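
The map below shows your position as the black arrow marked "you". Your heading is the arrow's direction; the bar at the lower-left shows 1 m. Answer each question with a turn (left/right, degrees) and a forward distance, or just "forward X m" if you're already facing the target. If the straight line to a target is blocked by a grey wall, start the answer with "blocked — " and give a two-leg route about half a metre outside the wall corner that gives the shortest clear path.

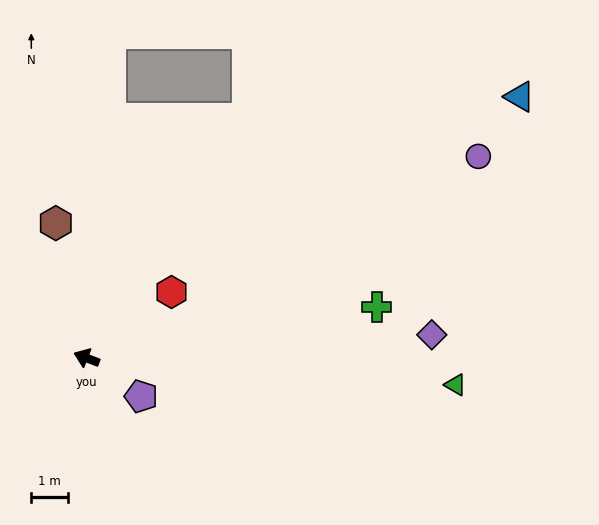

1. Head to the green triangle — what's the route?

turn right 163°, forward 10.1 m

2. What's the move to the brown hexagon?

turn right 56°, forward 3.8 m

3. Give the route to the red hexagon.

turn right 121°, forward 2.9 m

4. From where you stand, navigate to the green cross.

turn right 149°, forward 8.1 m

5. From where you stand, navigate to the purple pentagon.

turn left 166°, forward 1.8 m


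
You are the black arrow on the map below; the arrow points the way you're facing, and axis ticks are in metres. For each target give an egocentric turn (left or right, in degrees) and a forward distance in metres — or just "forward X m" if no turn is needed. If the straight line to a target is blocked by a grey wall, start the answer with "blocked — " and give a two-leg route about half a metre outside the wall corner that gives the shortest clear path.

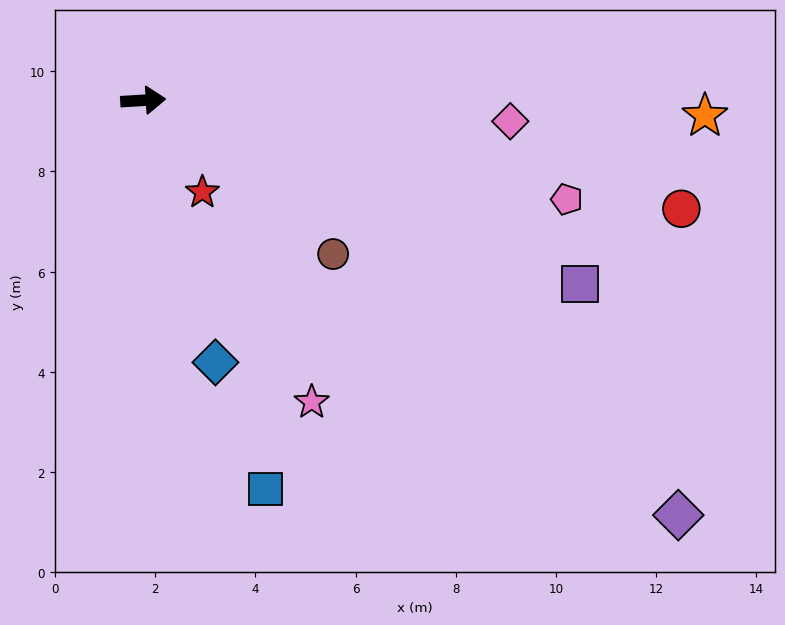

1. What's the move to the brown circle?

turn right 42°, forward 4.9 m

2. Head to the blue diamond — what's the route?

turn right 78°, forward 5.4 m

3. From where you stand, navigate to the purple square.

turn right 26°, forward 9.5 m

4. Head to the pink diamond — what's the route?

turn right 7°, forward 7.3 m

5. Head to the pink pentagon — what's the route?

turn right 17°, forward 8.7 m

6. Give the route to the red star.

turn right 61°, forward 2.2 m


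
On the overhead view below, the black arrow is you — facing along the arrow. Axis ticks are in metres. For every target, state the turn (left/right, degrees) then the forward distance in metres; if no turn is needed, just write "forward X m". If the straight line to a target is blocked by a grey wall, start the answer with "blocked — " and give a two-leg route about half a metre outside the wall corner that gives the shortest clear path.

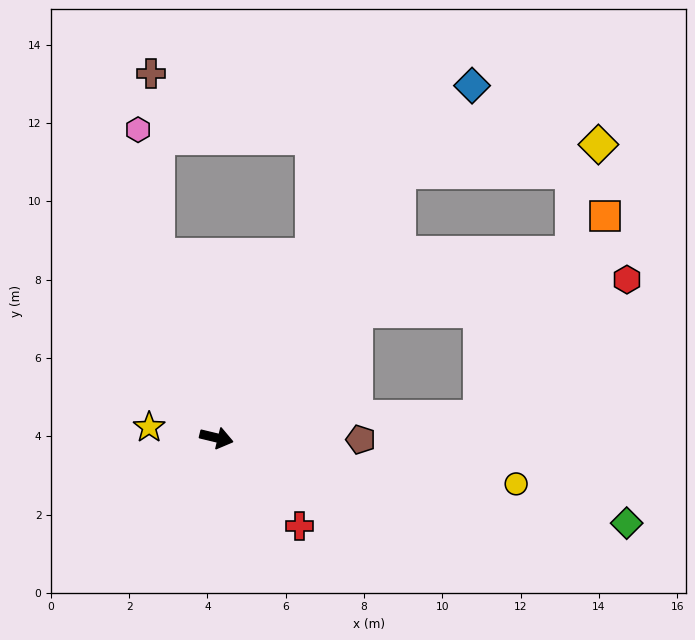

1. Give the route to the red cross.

turn right 33°, forward 3.1 m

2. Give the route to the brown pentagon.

turn left 13°, forward 3.7 m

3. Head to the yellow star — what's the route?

turn right 175°, forward 1.7 m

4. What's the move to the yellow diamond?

blocked — turn left 69°, forward 8.2 m, then turn right 47°, forward 5.1 m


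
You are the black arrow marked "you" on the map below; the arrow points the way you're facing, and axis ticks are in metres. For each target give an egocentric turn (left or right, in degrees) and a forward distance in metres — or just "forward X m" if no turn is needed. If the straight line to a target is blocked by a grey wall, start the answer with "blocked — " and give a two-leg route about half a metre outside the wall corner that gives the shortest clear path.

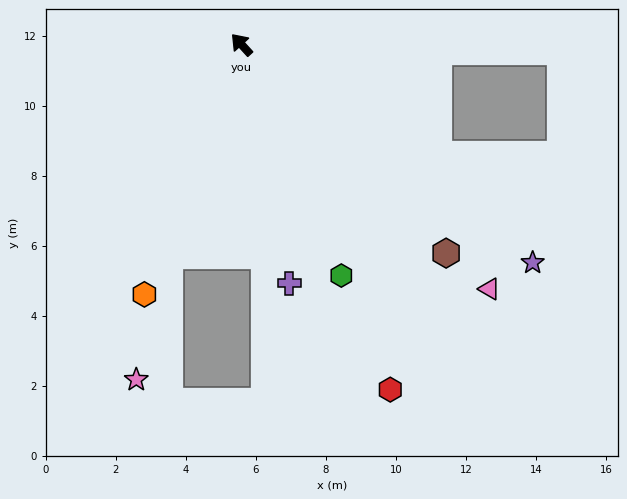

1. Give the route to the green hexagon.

turn left 161°, forward 7.2 m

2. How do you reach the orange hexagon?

turn left 116°, forward 7.7 m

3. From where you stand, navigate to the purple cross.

turn left 149°, forward 7.0 m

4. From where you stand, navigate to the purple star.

turn right 169°, forward 10.4 m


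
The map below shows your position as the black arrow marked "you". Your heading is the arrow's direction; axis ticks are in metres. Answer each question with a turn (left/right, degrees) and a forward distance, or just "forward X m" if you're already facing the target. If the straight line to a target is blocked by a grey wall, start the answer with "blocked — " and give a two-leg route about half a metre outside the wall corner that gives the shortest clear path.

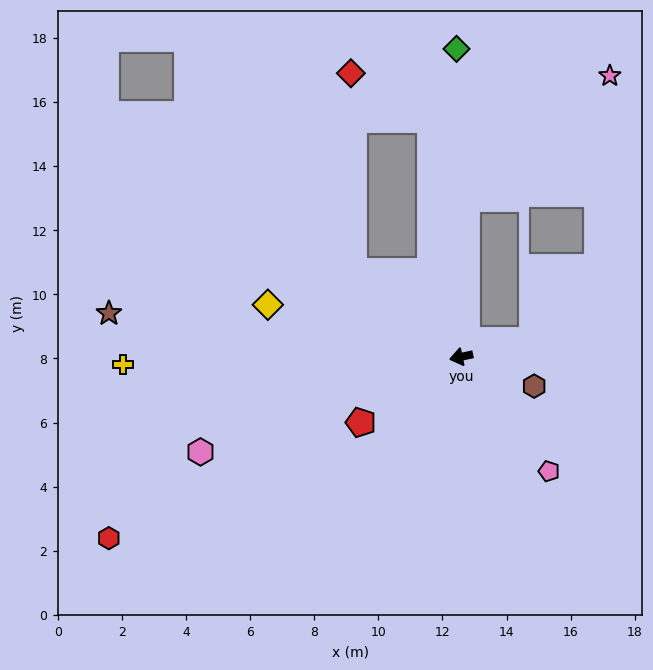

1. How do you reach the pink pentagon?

turn left 115°, forward 4.5 m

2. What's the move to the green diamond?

turn right 101°, forward 9.6 m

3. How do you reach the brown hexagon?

turn left 146°, forward 2.5 m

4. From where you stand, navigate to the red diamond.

blocked — turn right 95°, forward 7.5 m, then turn left 53°, forward 2.9 m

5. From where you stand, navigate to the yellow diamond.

turn right 27°, forward 6.2 m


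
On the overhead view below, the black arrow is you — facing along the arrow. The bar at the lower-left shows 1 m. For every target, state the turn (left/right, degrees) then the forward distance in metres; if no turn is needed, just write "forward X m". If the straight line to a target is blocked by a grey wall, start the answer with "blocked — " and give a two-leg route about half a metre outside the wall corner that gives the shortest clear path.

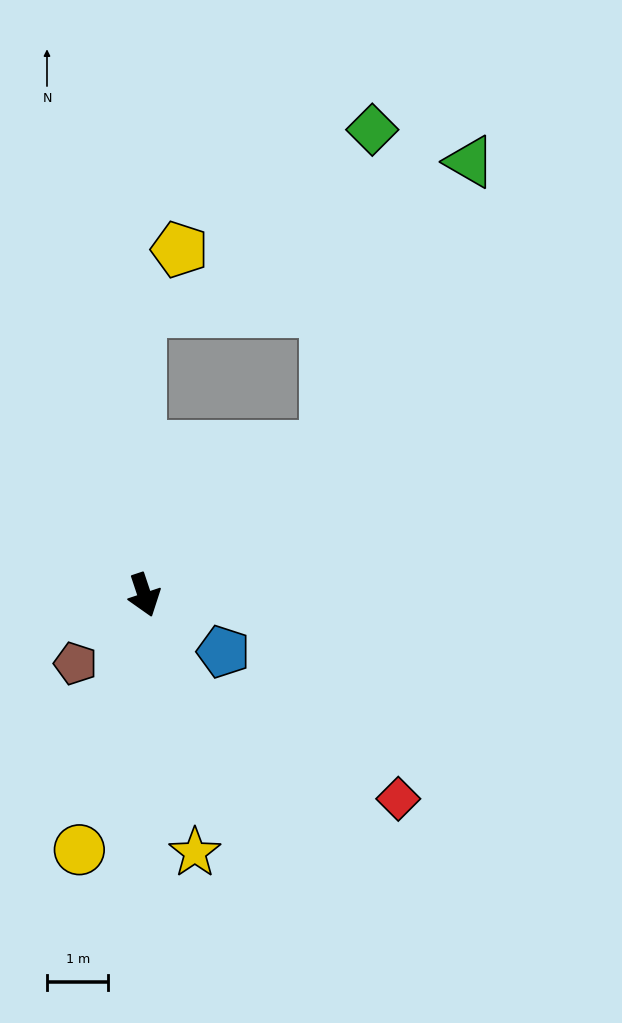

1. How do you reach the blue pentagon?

turn left 36°, forward 1.6 m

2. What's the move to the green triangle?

blocked — turn left 111°, forward 3.8 m, then turn left 24°, forward 5.2 m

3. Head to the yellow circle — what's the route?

turn right 33°, forward 4.3 m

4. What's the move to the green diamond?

blocked — turn left 111°, forward 3.8 m, then turn left 42°, forward 5.2 m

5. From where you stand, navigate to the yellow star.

turn right 7°, forward 4.3 m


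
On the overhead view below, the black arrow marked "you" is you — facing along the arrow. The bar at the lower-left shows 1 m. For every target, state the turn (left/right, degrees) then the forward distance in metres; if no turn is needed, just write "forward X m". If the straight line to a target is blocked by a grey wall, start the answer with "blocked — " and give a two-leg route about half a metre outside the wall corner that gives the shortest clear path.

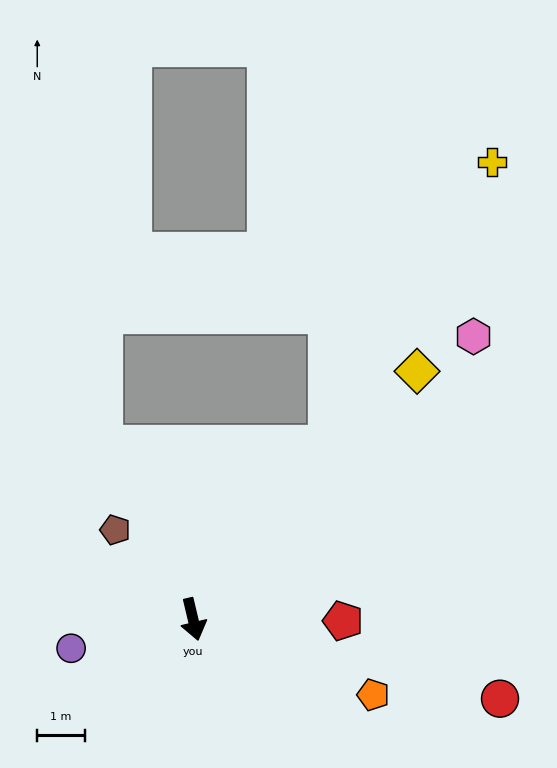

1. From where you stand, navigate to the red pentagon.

turn left 76°, forward 3.2 m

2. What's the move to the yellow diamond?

turn left 125°, forward 7.1 m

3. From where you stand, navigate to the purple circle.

turn right 90°, forward 2.6 m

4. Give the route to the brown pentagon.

turn right 152°, forward 2.5 m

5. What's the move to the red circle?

turn left 62°, forward 6.7 m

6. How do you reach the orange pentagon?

turn left 54°, forward 4.1 m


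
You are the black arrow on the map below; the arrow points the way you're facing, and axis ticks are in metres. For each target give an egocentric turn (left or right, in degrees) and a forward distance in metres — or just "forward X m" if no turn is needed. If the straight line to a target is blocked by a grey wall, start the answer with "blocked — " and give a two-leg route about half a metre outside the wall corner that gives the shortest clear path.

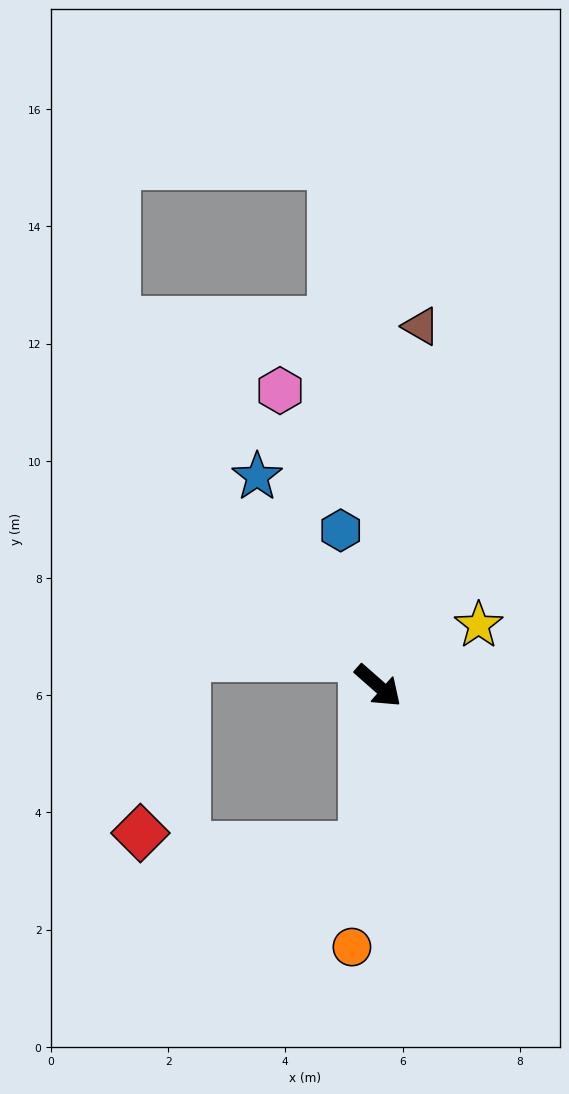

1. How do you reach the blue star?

turn left 161°, forward 4.1 m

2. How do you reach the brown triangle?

turn left 125°, forward 6.2 m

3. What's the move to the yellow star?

turn left 72°, forward 2.0 m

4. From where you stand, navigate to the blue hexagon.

turn left 145°, forward 2.7 m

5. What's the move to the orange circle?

turn right 54°, forward 4.5 m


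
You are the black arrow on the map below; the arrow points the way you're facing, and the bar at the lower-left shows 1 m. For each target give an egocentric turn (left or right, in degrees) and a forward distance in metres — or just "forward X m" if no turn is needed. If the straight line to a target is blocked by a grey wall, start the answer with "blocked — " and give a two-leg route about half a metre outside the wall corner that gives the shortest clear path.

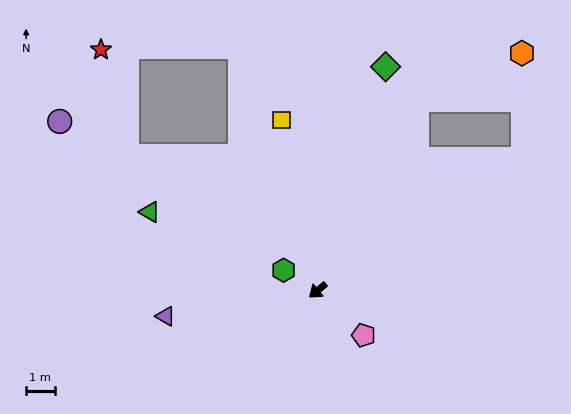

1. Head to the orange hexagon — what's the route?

blocked — turn right 157°, forward 7.6 m, then turn right 38°, forward 4.0 m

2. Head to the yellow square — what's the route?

turn right 117°, forward 6.1 m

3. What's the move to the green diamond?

turn right 146°, forward 8.2 m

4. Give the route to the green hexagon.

turn right 70°, forward 1.4 m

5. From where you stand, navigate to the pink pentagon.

turn left 96°, forward 2.3 m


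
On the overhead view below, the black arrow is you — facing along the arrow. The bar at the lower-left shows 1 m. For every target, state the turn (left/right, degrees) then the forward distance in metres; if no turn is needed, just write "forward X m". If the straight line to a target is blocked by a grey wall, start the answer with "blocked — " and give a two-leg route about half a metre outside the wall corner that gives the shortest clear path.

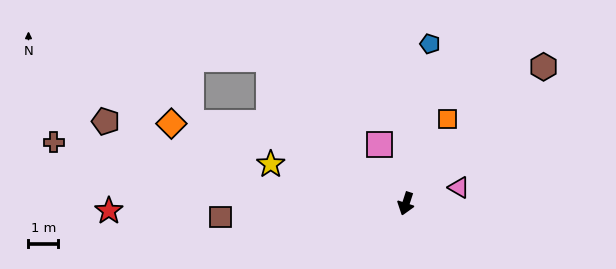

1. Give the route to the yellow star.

turn right 88°, forward 4.7 m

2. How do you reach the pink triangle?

turn left 125°, forward 1.9 m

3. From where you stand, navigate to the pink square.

turn right 138°, forward 2.2 m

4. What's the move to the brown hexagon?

turn left 153°, forward 6.5 m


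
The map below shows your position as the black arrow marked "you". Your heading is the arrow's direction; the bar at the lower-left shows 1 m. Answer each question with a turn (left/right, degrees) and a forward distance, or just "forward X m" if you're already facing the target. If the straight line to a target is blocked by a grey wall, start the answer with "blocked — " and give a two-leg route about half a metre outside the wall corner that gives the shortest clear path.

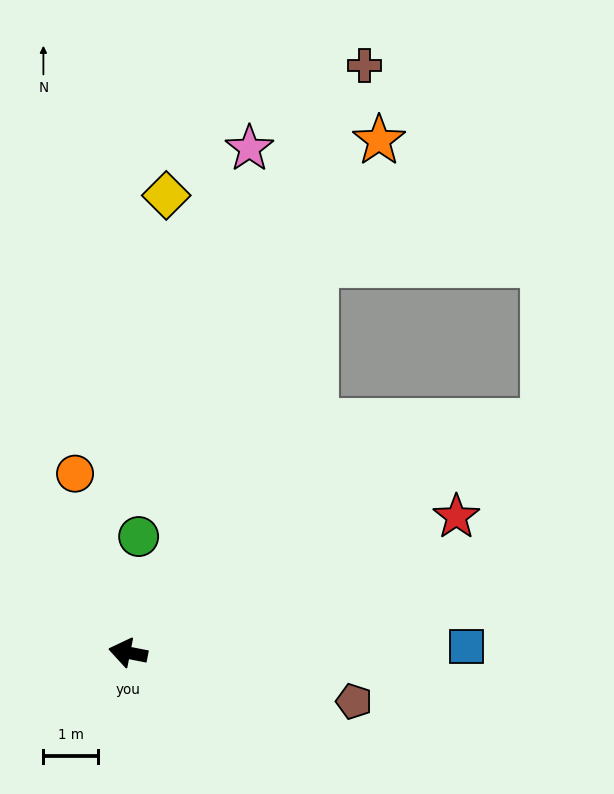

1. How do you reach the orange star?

turn right 105°, forward 10.5 m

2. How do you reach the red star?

turn right 146°, forward 6.5 m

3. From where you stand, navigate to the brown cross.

turn right 101°, forward 11.7 m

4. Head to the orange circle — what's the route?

turn right 62°, forward 3.4 m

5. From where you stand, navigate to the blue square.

turn right 168°, forward 6.2 m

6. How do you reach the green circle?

turn right 84°, forward 2.1 m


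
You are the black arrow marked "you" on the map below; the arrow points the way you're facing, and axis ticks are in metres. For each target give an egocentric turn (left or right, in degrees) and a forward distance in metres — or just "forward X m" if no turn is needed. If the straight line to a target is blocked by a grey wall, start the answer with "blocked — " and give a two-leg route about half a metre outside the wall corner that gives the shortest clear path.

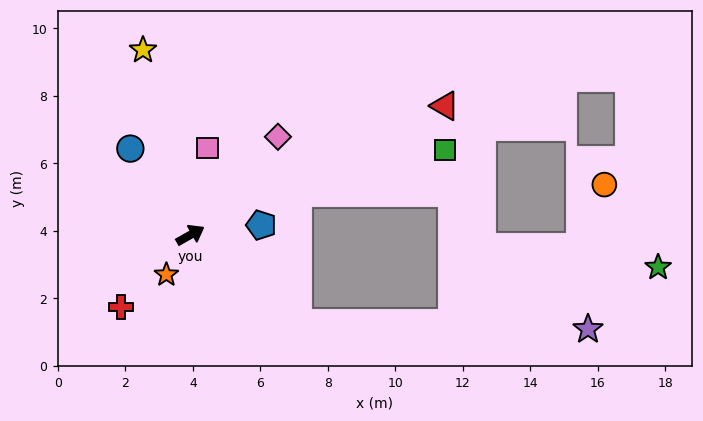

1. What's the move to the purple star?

blocked — turn right 69°, forward 4.1 m, then turn left 38°, forward 8.6 m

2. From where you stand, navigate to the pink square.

turn left 49°, forward 2.6 m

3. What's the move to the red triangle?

turn right 3°, forward 8.5 m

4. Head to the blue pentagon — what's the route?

turn right 22°, forward 2.1 m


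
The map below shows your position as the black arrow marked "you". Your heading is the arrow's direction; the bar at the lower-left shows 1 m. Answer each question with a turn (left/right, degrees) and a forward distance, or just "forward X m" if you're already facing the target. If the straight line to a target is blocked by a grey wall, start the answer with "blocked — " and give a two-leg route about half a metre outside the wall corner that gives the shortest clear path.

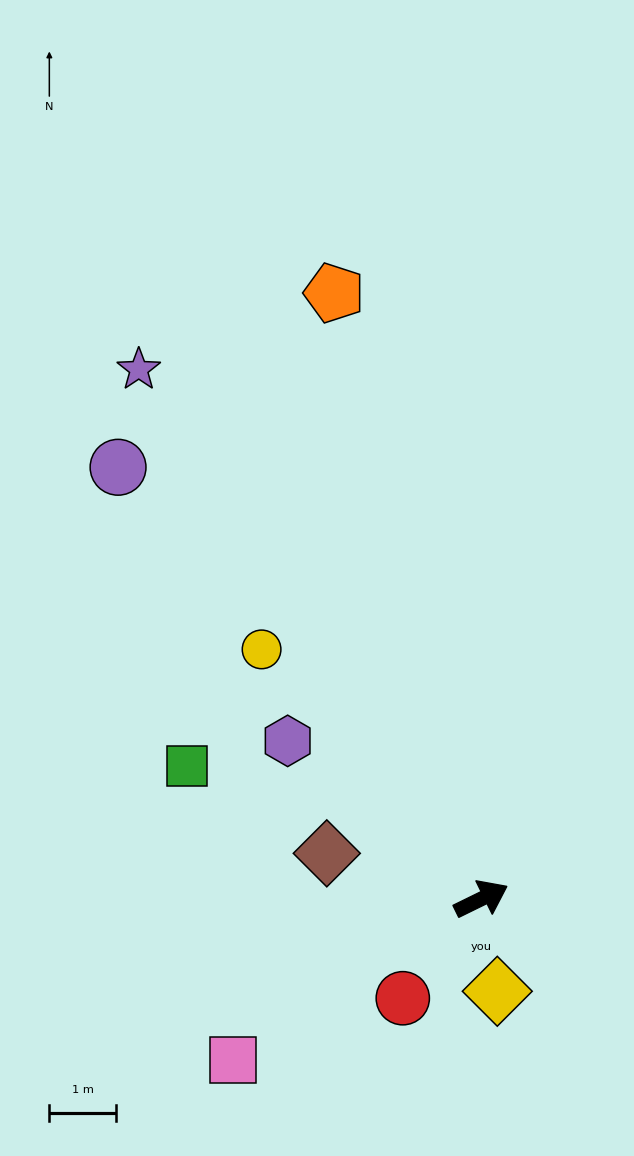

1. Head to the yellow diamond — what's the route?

turn right 106°, forward 1.4 m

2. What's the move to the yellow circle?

turn left 105°, forward 5.0 m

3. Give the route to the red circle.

turn right 154°, forward 1.9 m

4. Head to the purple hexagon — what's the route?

turn left 115°, forward 3.7 m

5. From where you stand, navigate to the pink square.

turn right 173°, forward 4.4 m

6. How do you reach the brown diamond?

turn left 137°, forward 2.4 m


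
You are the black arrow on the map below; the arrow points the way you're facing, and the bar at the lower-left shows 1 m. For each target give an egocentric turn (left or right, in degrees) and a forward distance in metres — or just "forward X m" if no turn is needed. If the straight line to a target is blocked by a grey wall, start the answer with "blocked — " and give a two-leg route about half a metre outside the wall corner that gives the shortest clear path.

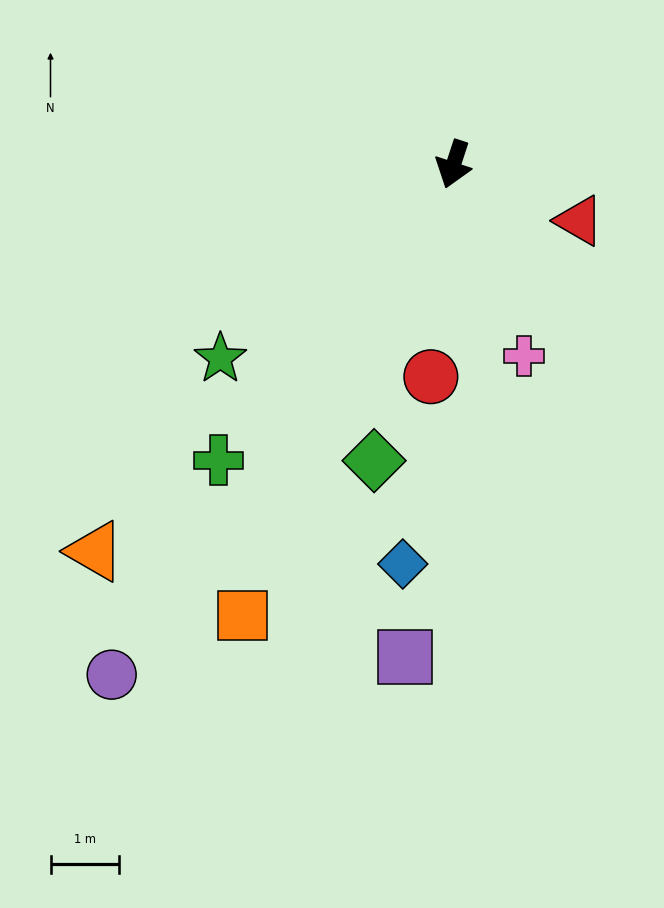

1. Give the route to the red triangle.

turn left 84°, forward 2.0 m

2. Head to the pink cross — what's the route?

turn left 38°, forward 3.0 m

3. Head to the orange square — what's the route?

turn right 7°, forward 7.2 m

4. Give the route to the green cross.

turn right 20°, forward 5.5 m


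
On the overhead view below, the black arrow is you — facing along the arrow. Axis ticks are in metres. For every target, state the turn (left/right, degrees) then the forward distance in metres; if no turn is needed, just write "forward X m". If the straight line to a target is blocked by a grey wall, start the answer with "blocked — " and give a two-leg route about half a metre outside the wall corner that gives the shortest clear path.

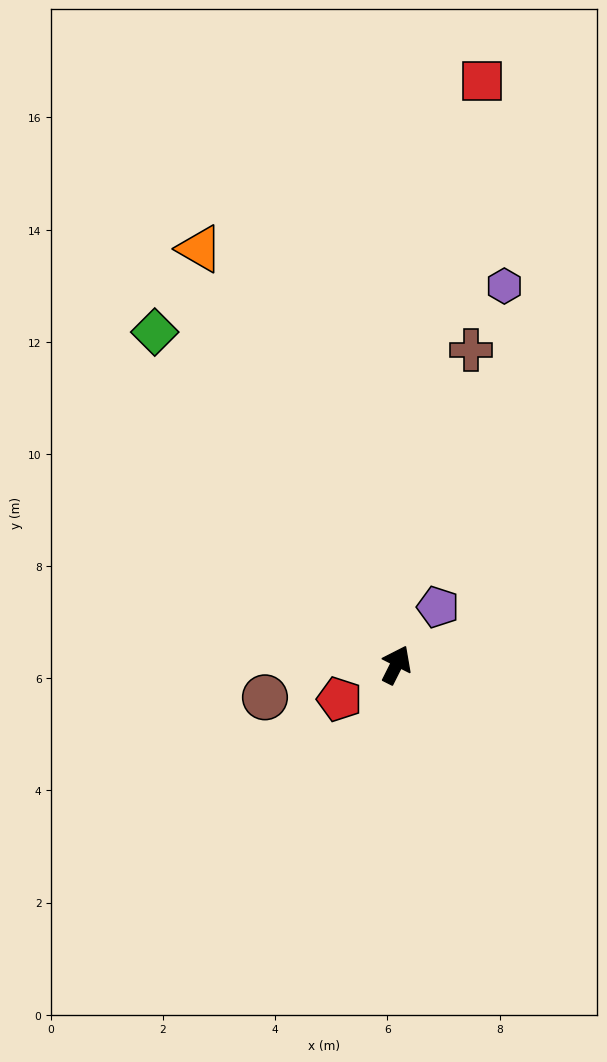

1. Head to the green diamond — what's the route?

turn left 63°, forward 7.3 m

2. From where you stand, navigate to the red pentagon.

turn left 148°, forward 1.2 m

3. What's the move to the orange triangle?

turn left 52°, forward 8.2 m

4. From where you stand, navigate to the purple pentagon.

turn right 9°, forward 1.3 m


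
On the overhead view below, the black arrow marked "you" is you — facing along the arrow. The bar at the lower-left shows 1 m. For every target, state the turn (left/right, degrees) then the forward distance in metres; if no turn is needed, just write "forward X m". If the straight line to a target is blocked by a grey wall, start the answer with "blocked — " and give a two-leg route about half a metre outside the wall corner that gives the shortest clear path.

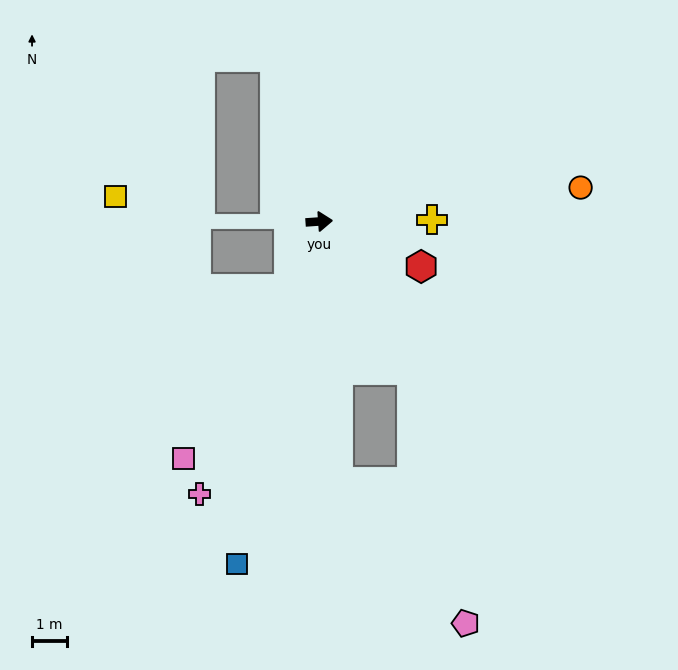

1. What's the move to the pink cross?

turn right 118°, forward 8.5 m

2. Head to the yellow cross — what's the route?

turn right 3°, forward 3.2 m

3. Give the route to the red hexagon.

turn right 28°, forward 3.2 m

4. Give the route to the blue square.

turn right 107°, forward 10.0 m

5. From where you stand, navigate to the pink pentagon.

blocked — turn right 62°, forward 5.0 m, then turn right 20°, forward 7.4 m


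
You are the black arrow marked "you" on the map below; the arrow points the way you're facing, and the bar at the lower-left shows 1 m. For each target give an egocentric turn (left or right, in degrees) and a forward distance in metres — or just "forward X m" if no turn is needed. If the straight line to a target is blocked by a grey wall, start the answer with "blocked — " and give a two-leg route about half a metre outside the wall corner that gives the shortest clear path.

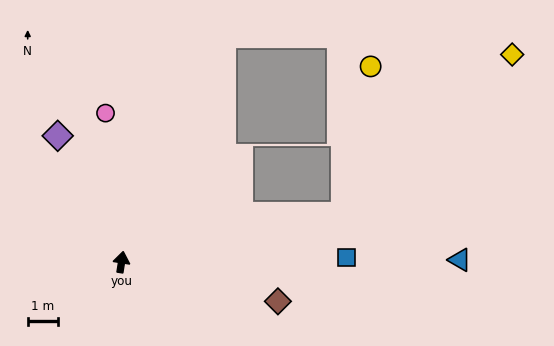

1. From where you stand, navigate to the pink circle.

turn left 15°, forward 5.0 m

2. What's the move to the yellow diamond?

blocked — turn right 69°, forward 7.5 m, then turn left 32°, forward 7.7 m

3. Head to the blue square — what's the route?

turn right 80°, forward 7.5 m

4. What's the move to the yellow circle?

blocked — turn right 69°, forward 7.5 m, then turn left 68°, forward 5.0 m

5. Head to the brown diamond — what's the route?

turn right 95°, forward 5.4 m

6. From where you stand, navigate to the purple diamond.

turn left 36°, forward 4.7 m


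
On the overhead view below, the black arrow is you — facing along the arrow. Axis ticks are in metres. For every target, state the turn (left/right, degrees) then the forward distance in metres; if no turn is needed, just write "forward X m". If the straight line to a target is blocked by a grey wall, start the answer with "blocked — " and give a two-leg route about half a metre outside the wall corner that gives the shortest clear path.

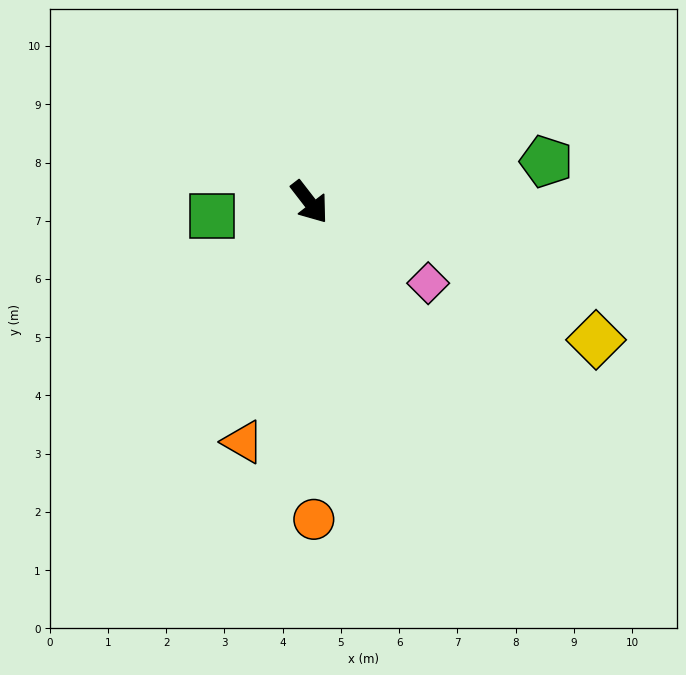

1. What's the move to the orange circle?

turn right 37°, forward 5.4 m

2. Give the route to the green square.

turn right 119°, forward 1.7 m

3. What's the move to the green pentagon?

turn left 62°, forward 4.1 m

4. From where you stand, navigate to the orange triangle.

turn right 53°, forward 4.3 m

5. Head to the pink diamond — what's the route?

turn left 18°, forward 2.5 m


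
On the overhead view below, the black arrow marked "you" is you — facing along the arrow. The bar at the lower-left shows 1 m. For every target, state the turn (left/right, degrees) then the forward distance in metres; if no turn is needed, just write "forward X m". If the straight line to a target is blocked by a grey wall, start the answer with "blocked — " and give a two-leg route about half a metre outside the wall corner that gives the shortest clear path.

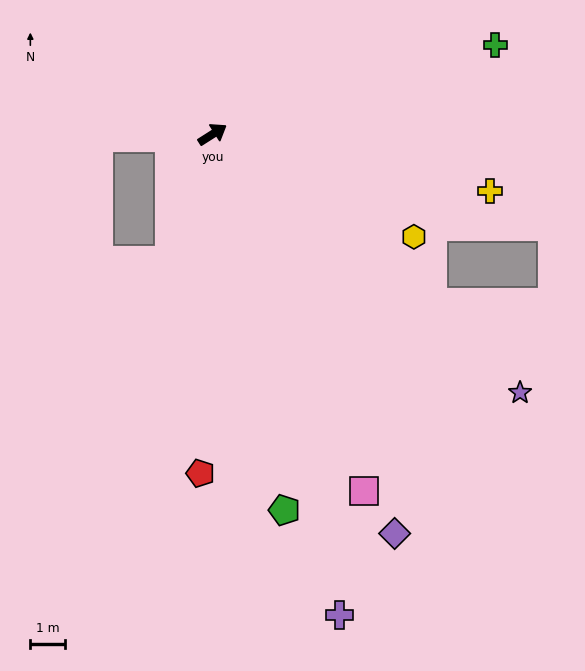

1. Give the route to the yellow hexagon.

turn right 59°, forward 6.6 m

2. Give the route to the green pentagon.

turn right 112°, forward 11.2 m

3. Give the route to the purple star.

turn right 72°, forward 11.7 m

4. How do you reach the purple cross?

turn right 108°, forward 14.5 m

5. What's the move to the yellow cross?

turn right 44°, forward 8.3 m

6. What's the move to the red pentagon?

turn right 125°, forward 9.9 m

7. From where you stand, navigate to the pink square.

turn right 99°, forward 11.3 m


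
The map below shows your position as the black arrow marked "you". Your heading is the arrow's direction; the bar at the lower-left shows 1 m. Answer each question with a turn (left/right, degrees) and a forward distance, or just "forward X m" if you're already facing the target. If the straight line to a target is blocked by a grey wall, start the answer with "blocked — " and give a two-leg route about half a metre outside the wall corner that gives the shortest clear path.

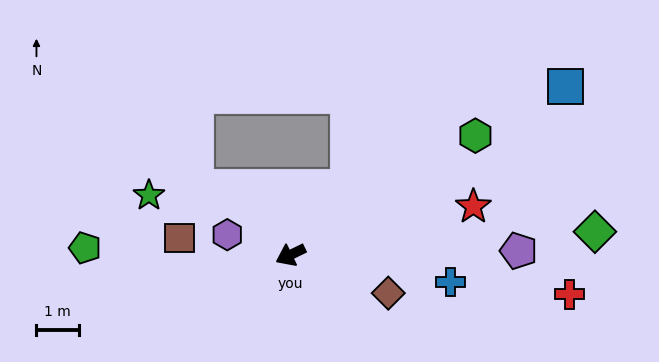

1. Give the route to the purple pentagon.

turn left 155°, forward 5.4 m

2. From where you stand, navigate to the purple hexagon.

turn right 44°, forward 1.6 m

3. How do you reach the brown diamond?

turn left 133°, forward 2.5 m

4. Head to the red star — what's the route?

turn left 169°, forward 4.5 m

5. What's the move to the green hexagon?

turn right 173°, forward 5.2 m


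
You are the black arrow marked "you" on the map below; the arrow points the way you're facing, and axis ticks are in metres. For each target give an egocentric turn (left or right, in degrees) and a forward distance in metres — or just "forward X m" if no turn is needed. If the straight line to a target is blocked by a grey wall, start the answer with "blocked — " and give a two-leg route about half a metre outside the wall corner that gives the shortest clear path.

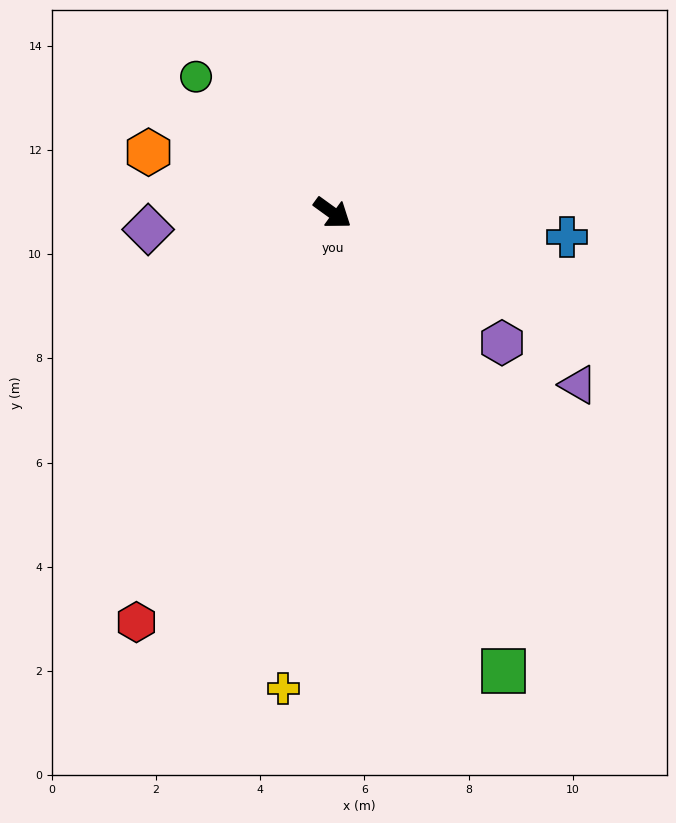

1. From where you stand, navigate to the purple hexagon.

forward 4.1 m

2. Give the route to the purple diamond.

turn right 139°, forward 3.6 m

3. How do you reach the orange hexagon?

turn right 162°, forward 3.7 m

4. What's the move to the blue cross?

turn left 30°, forward 4.5 m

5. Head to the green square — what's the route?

turn right 34°, forward 9.4 m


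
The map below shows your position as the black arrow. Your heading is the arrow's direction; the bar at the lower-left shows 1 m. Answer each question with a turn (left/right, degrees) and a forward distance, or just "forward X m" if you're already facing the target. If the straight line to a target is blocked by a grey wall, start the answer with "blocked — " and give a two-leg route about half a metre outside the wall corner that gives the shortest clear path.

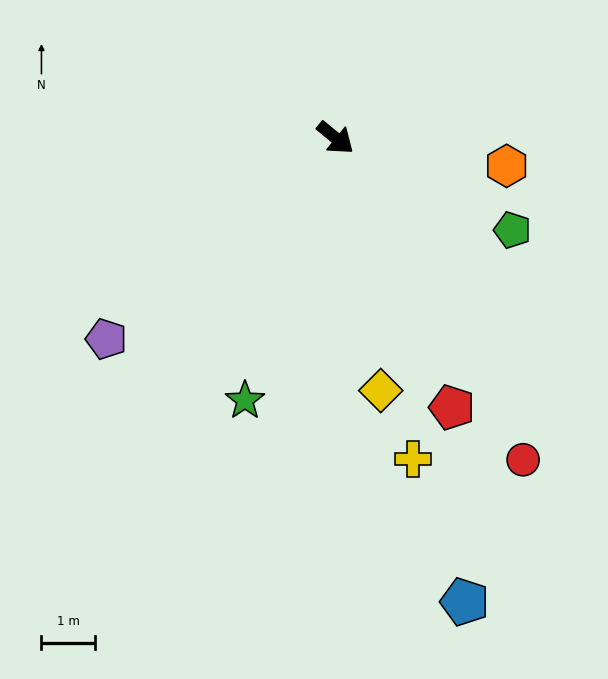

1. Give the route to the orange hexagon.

turn left 30°, forward 3.3 m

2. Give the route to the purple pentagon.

turn right 99°, forward 5.7 m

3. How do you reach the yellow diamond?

turn right 40°, forward 4.8 m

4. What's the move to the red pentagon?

turn right 27°, forward 5.5 m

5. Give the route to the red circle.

turn right 20°, forward 7.0 m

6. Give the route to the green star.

turn right 70°, forward 5.2 m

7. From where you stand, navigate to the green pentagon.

turn left 12°, forward 3.7 m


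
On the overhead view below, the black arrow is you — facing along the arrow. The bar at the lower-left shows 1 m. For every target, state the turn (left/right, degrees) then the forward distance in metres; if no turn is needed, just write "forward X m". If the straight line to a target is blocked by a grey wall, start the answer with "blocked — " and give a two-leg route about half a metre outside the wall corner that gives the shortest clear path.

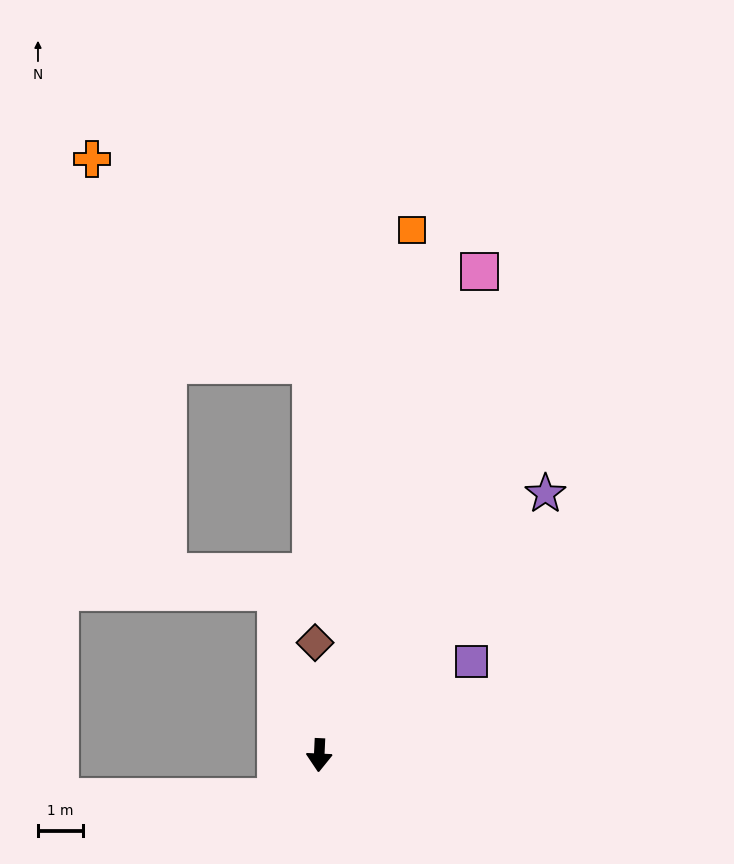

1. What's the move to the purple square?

turn left 124°, forward 4.0 m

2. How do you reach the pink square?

turn left 164°, forward 11.3 m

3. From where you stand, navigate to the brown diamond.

turn right 175°, forward 2.5 m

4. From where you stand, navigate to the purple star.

turn left 142°, forward 7.7 m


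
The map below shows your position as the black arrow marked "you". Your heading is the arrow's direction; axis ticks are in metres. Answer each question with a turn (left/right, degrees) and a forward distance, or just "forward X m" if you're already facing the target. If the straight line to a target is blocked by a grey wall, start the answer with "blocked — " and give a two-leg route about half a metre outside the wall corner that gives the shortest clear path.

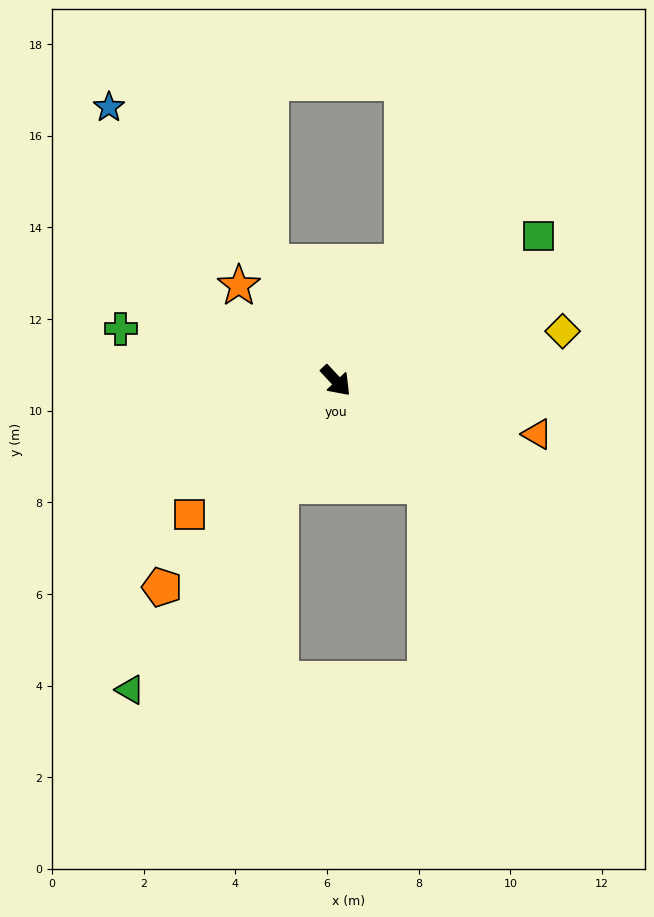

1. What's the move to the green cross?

turn right 147°, forward 4.8 m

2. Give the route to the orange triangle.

turn left 32°, forward 4.5 m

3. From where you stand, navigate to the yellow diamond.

turn left 59°, forward 5.1 m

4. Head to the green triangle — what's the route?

turn right 77°, forward 8.1 m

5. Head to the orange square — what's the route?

turn right 91°, forward 4.3 m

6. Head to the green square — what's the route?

turn left 83°, forward 5.4 m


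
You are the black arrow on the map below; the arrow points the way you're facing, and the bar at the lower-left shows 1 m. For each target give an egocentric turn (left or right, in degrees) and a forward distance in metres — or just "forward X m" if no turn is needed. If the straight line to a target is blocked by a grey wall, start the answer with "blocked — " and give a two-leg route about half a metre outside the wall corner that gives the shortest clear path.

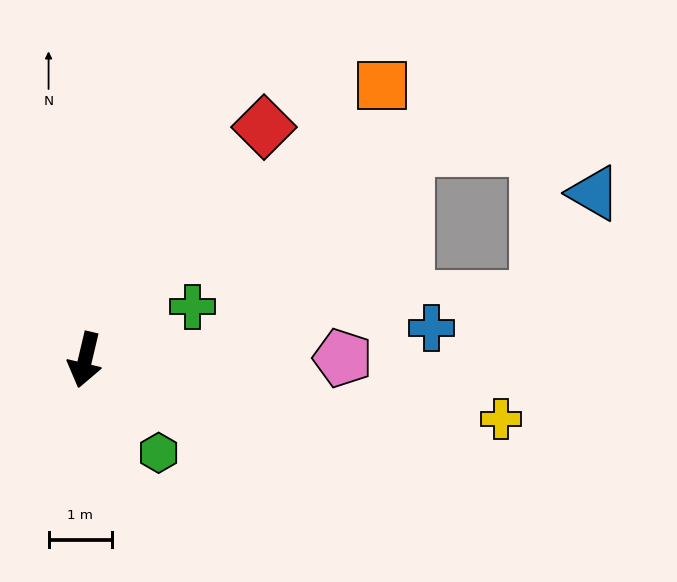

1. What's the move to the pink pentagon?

turn left 104°, forward 4.1 m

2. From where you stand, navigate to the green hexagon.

turn left 52°, forward 1.9 m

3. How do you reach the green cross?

turn left 130°, forward 1.9 m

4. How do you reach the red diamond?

turn left 156°, forward 4.7 m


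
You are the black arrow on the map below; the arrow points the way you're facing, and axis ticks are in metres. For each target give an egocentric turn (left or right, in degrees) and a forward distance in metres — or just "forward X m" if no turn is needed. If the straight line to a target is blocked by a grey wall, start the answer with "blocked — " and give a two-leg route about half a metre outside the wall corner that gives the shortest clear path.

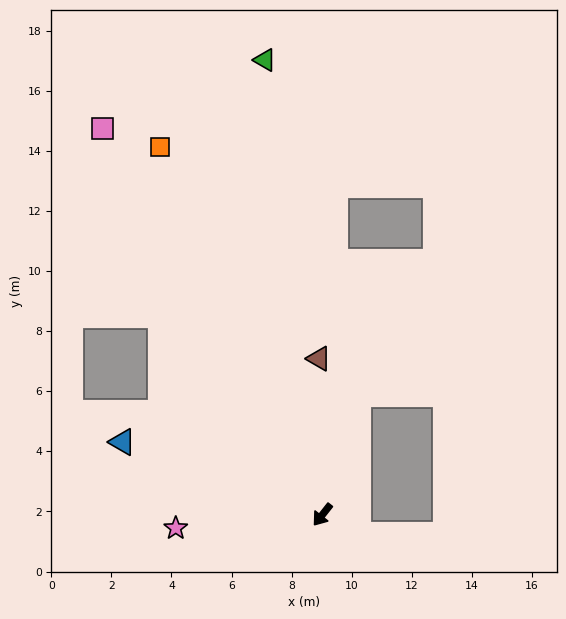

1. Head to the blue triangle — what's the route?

turn right 72°, forward 7.1 m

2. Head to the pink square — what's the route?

turn right 112°, forward 14.8 m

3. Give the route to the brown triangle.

turn right 141°, forward 5.2 m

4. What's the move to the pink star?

turn right 47°, forward 4.9 m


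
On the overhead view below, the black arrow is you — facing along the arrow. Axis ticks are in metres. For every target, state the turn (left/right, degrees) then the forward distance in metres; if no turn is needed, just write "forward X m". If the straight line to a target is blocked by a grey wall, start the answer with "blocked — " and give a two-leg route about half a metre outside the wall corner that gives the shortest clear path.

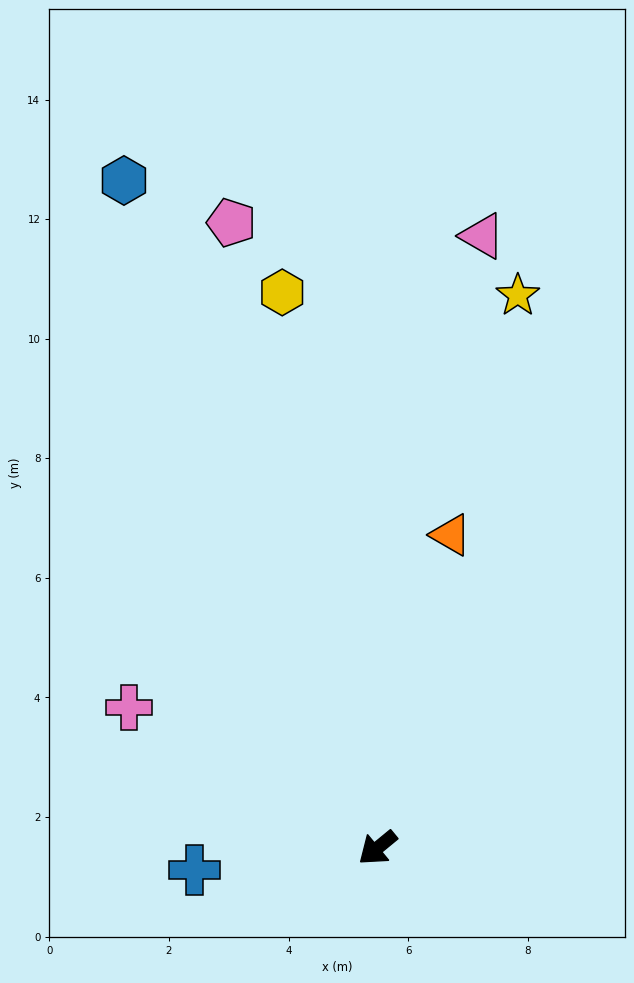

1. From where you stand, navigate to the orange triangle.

turn right 143°, forward 5.4 m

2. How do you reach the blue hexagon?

turn right 109°, forward 11.9 m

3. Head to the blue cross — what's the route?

turn right 33°, forward 3.1 m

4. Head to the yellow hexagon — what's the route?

turn right 120°, forward 9.4 m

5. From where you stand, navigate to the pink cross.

turn right 69°, forward 4.8 m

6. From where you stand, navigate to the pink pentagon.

turn right 116°, forward 10.7 m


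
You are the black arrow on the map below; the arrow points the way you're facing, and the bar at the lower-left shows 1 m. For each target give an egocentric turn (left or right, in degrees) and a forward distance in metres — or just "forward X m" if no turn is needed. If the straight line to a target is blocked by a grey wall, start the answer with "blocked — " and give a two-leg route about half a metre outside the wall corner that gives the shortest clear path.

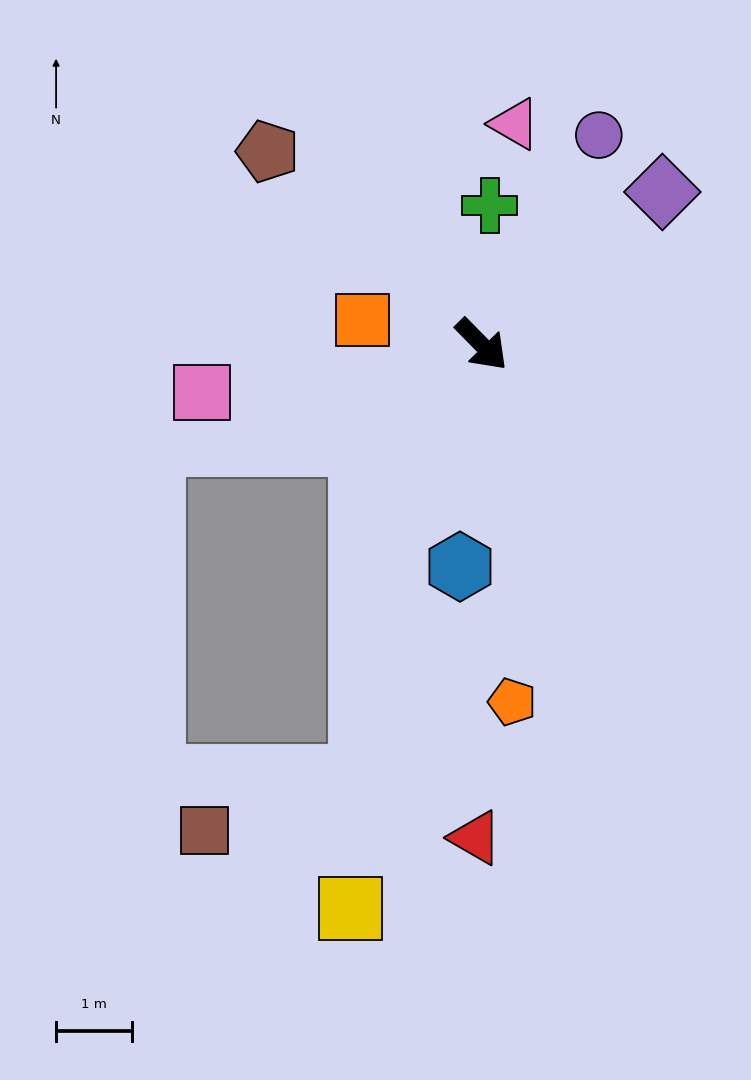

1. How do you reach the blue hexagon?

turn right 50°, forward 2.9 m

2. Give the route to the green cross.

turn left 132°, forward 1.8 m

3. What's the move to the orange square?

turn right 146°, forward 1.6 m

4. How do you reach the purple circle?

turn left 106°, forward 3.2 m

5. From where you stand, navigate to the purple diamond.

turn left 86°, forward 3.1 m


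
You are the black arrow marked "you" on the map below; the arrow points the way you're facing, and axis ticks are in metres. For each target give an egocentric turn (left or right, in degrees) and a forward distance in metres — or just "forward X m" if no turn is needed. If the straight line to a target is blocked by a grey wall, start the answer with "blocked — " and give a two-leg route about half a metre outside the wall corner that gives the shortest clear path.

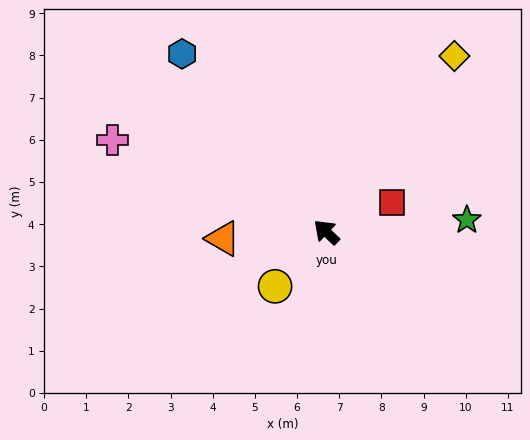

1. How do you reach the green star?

turn right 132°, forward 3.3 m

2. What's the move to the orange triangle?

turn left 47°, forward 2.5 m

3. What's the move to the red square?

turn right 112°, forward 1.7 m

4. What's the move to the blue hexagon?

turn right 8°, forward 5.4 m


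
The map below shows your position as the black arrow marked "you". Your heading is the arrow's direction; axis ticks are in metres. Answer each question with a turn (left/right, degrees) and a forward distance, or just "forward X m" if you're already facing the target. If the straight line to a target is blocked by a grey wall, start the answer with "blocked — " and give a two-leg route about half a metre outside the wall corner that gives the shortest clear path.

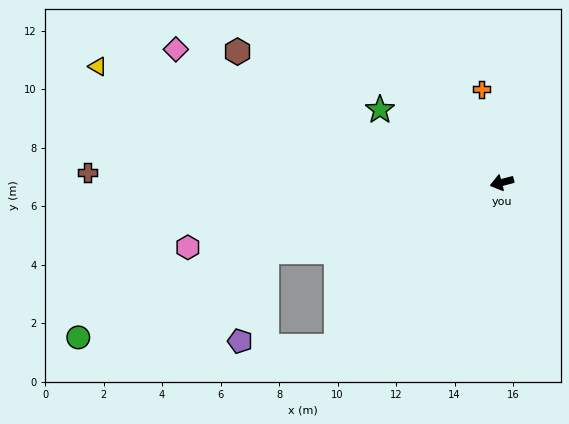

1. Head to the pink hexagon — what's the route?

turn right 3°, forward 11.0 m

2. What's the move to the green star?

turn right 46°, forward 4.9 m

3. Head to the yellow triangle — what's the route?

turn right 31°, forward 14.4 m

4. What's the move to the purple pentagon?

blocked — forward 8.4 m, then turn left 58°, forward 3.2 m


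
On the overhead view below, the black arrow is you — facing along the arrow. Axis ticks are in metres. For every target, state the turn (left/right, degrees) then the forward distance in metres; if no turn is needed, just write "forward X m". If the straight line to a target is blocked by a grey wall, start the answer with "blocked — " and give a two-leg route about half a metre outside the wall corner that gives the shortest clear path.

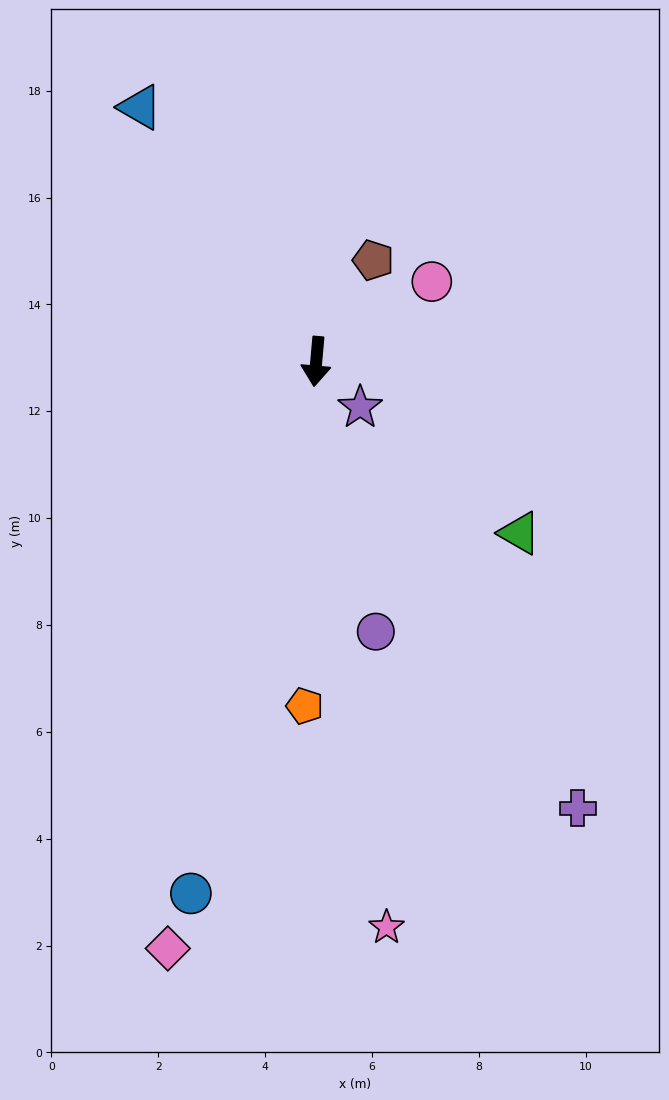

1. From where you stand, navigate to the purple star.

turn left 49°, forward 1.2 m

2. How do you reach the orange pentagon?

turn left 3°, forward 6.5 m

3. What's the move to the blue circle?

turn right 8°, forward 10.2 m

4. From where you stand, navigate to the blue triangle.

turn right 140°, forward 5.8 m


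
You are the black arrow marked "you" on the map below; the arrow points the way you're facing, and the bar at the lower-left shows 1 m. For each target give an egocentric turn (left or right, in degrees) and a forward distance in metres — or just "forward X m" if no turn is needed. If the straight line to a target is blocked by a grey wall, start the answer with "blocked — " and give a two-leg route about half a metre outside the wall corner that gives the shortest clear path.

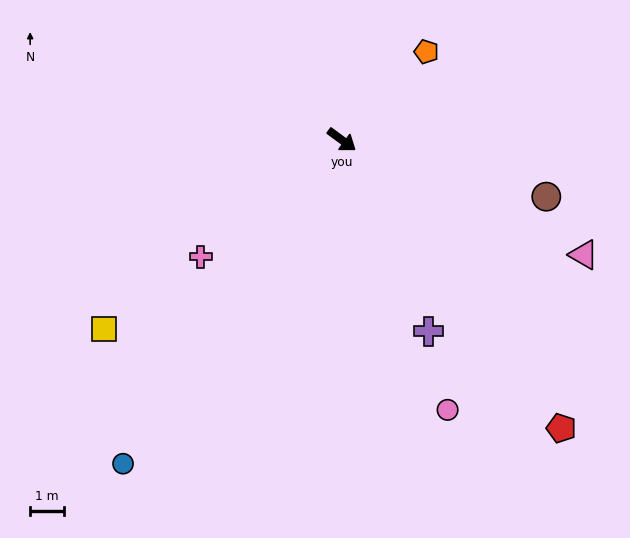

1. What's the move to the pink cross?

turn right 104°, forward 5.4 m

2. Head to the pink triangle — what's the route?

turn left 11°, forward 7.9 m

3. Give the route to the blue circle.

turn right 88°, forward 11.5 m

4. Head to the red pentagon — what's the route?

turn right 16°, forward 10.7 m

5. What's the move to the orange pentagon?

turn left 83°, forward 3.6 m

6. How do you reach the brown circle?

turn left 21°, forward 6.2 m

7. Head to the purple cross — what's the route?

turn right 29°, forward 6.2 m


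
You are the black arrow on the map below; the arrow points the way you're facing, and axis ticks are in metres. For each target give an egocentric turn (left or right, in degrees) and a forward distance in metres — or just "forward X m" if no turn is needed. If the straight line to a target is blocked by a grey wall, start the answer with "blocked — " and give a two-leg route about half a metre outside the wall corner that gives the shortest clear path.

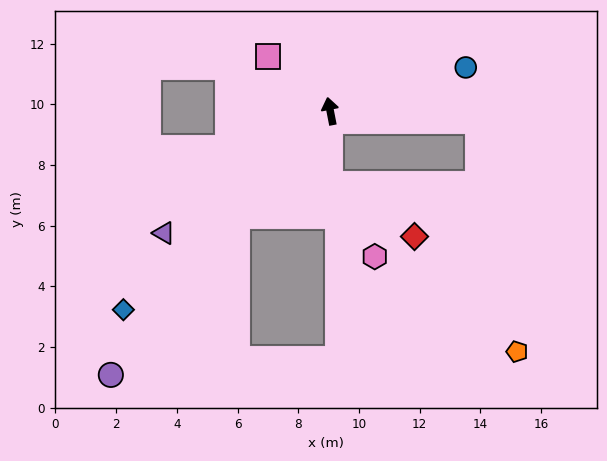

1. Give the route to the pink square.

turn left 38°, forward 2.7 m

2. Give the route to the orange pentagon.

blocked — turn right 105°, forward 4.9 m, then turn right 76°, forward 7.7 m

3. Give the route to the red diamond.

blocked — turn left 169°, forward 2.4 m, then turn left 58°, forward 3.3 m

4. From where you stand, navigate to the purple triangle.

turn left 115°, forward 6.8 m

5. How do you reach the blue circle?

turn right 83°, forward 4.7 m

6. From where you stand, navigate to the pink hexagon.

blocked — turn left 169°, forward 2.4 m, then turn left 31°, forward 2.8 m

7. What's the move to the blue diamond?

turn left 123°, forward 9.4 m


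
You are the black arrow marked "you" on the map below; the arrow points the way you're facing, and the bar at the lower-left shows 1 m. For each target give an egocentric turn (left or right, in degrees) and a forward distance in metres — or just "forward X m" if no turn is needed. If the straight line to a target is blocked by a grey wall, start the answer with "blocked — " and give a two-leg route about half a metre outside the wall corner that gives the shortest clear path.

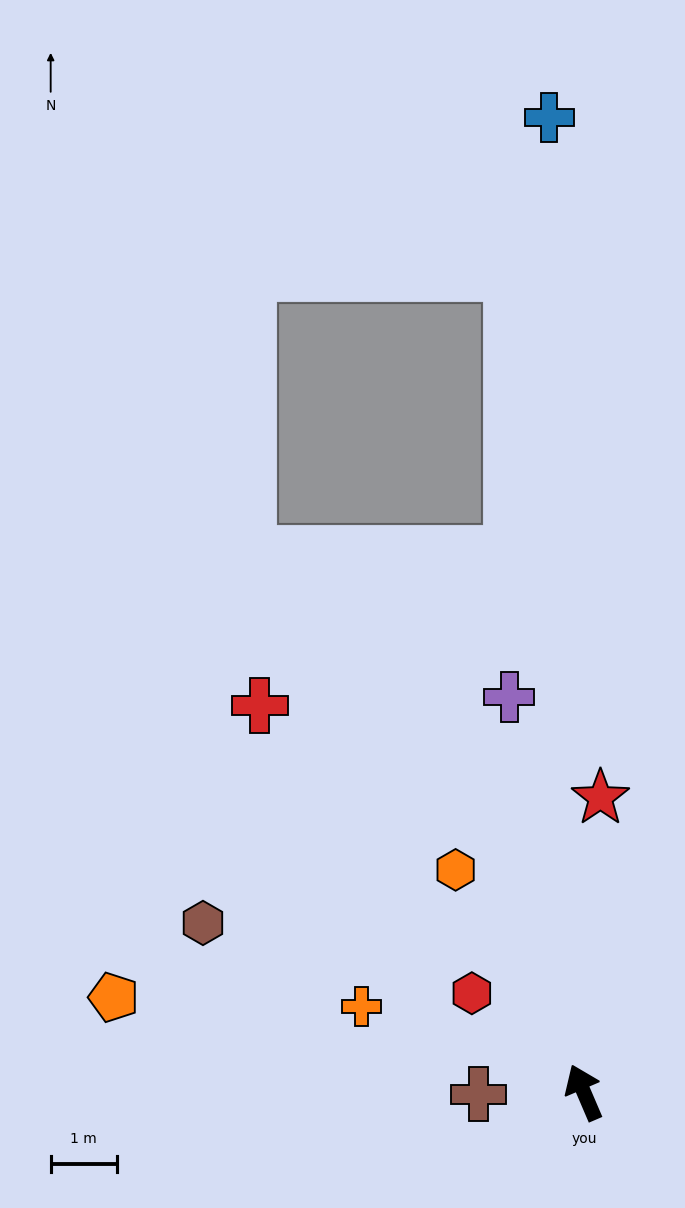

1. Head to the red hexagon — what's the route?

turn left 25°, forward 2.3 m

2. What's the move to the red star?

turn right 26°, forward 4.5 m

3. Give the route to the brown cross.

turn left 68°, forward 1.6 m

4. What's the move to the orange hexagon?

turn left 7°, forward 3.9 m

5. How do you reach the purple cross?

turn right 12°, forward 6.1 m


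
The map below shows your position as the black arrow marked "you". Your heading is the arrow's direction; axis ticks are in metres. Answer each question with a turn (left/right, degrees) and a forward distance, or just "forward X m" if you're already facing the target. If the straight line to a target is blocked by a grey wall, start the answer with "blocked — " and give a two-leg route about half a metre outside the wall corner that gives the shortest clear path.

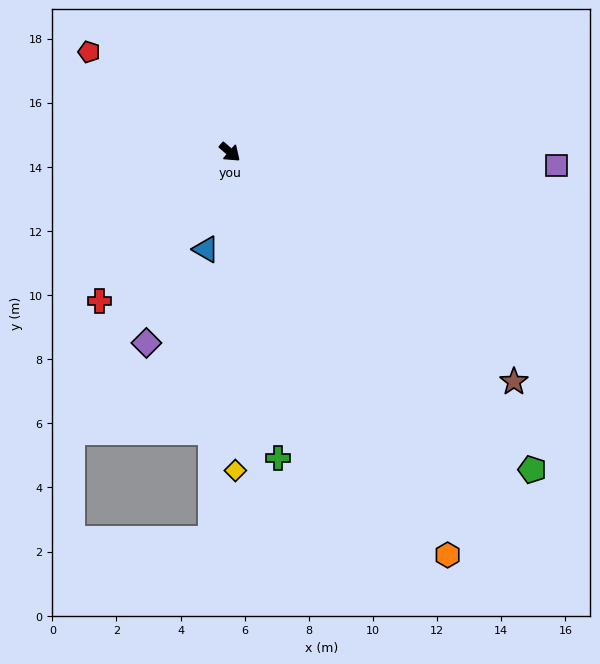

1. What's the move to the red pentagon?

turn right 174°, forward 5.4 m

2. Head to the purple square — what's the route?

turn left 39°, forward 10.2 m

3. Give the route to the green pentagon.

turn right 5°, forward 13.7 m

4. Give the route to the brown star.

turn left 2°, forward 11.4 m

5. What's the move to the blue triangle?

turn right 63°, forward 3.1 m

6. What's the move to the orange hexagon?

turn right 21°, forward 14.3 m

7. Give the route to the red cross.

turn right 90°, forward 6.2 m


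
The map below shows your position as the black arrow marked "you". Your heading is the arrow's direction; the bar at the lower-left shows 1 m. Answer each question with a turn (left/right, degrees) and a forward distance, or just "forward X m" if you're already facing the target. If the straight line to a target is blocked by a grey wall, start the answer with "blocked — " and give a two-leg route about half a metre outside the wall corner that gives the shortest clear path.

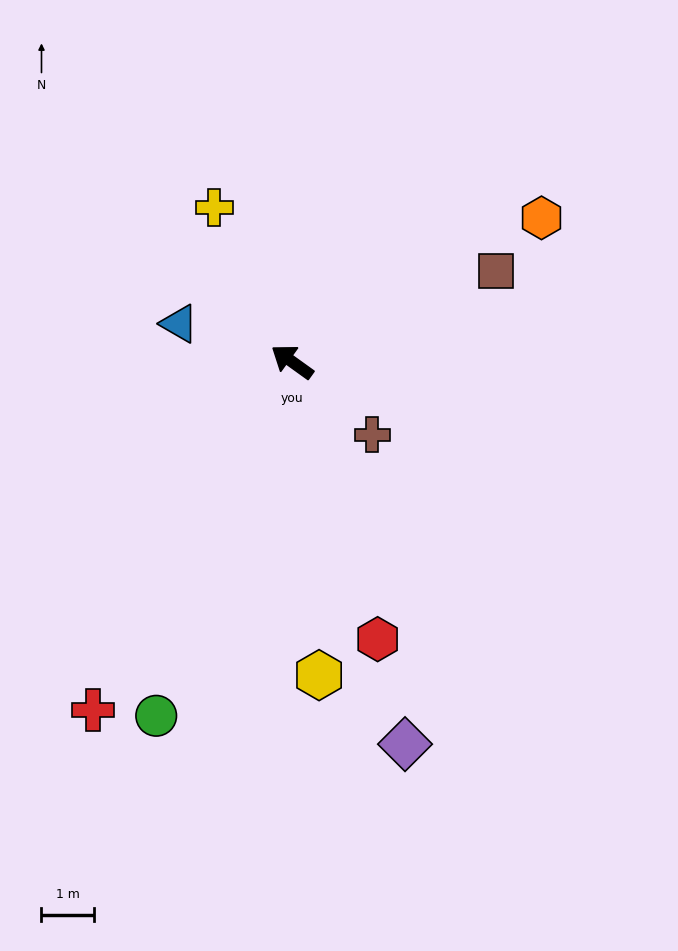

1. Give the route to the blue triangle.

turn left 17°, forward 2.3 m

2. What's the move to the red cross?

turn left 96°, forward 7.6 m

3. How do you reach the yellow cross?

turn right 27°, forward 3.3 m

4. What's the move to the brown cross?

turn left 173°, forward 2.1 m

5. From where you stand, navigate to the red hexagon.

turn left 143°, forward 5.5 m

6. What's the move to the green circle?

turn left 105°, forward 7.2 m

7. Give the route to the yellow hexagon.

turn left 131°, forward 6.0 m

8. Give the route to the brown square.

turn right 120°, forward 4.2 m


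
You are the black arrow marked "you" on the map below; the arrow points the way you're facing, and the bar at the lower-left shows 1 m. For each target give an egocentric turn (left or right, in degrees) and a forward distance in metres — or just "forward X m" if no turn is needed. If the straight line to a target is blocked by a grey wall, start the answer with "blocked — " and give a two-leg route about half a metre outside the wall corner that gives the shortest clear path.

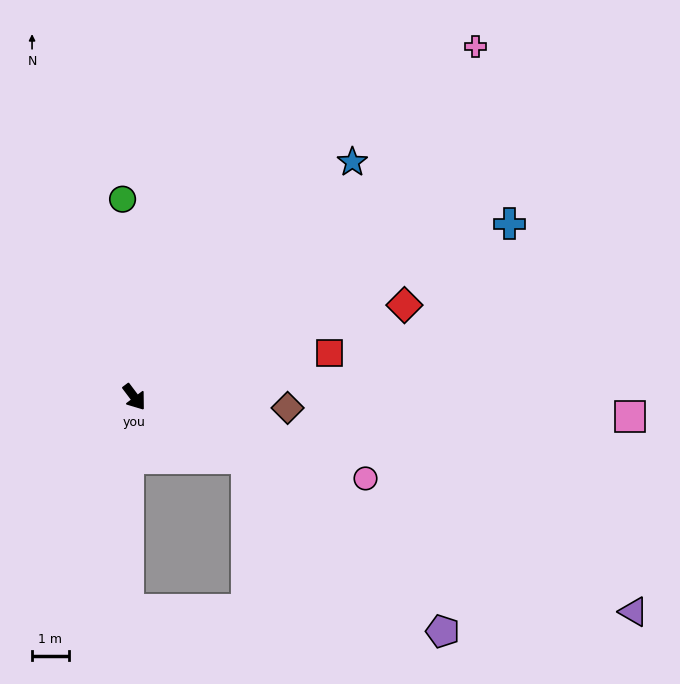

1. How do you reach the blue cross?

turn left 78°, forward 11.2 m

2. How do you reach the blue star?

turn left 100°, forward 8.7 m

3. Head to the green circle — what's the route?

turn left 146°, forward 5.4 m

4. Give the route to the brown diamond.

turn left 49°, forward 4.2 m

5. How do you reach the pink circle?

turn left 34°, forward 6.7 m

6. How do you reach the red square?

turn left 66°, forward 5.4 m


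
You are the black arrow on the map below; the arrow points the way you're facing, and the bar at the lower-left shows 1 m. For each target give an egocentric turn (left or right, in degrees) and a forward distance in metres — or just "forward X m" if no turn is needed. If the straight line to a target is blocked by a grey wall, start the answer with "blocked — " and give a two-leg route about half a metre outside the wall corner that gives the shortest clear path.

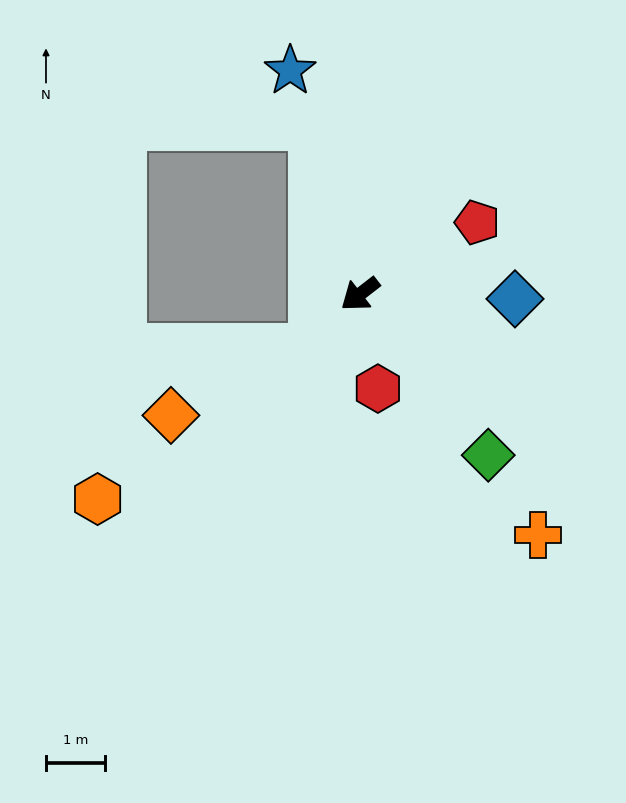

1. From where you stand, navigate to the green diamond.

turn left 91°, forward 3.5 m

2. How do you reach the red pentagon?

turn left 174°, forward 2.3 m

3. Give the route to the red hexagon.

turn left 63°, forward 1.6 m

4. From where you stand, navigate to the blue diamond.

turn left 140°, forward 2.6 m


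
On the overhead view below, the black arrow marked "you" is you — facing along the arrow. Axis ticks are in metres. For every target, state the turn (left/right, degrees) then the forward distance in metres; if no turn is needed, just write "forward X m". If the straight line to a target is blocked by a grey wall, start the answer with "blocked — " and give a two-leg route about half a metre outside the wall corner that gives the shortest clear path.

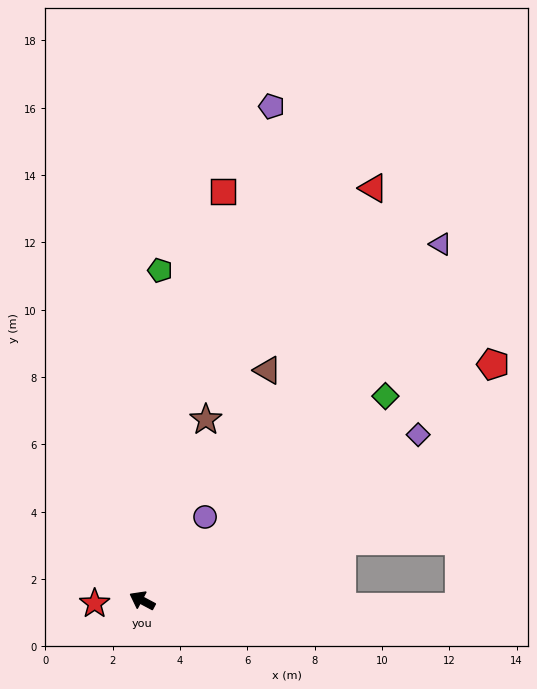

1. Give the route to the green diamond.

turn right 112°, forward 9.4 m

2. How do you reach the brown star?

turn right 81°, forward 5.7 m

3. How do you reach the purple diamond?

turn right 121°, forward 9.6 m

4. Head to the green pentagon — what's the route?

turn right 65°, forward 9.8 m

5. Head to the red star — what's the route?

turn left 32°, forward 1.4 m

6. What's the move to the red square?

turn right 73°, forward 12.4 m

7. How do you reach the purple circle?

turn right 99°, forward 3.1 m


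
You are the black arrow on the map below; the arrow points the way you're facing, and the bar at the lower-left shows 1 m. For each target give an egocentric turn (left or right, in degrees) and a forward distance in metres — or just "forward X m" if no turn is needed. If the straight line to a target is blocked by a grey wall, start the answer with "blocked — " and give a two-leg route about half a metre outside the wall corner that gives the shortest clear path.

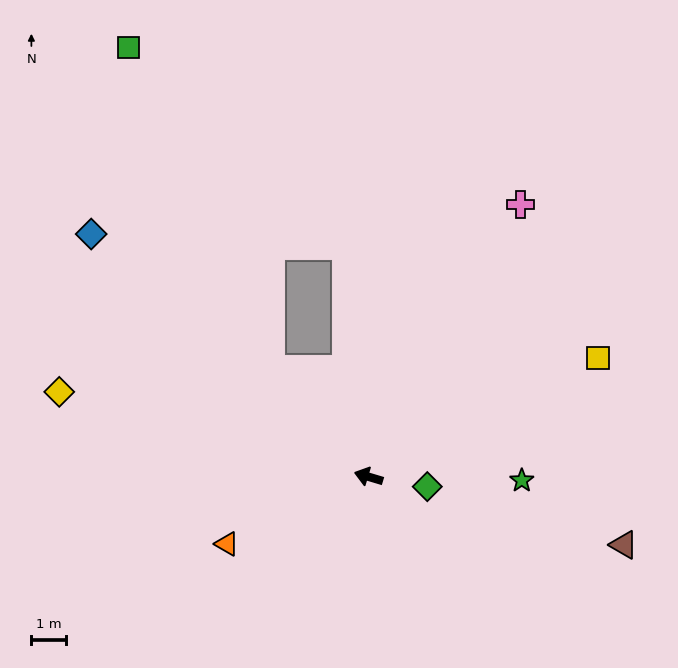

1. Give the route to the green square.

blocked — turn right 31°, forward 4.2 m, then turn right 19°, forward 10.2 m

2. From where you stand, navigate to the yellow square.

turn right 136°, forward 7.5 m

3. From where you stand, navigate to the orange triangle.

turn left 42°, forward 4.5 m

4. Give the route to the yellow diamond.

forward 9.3 m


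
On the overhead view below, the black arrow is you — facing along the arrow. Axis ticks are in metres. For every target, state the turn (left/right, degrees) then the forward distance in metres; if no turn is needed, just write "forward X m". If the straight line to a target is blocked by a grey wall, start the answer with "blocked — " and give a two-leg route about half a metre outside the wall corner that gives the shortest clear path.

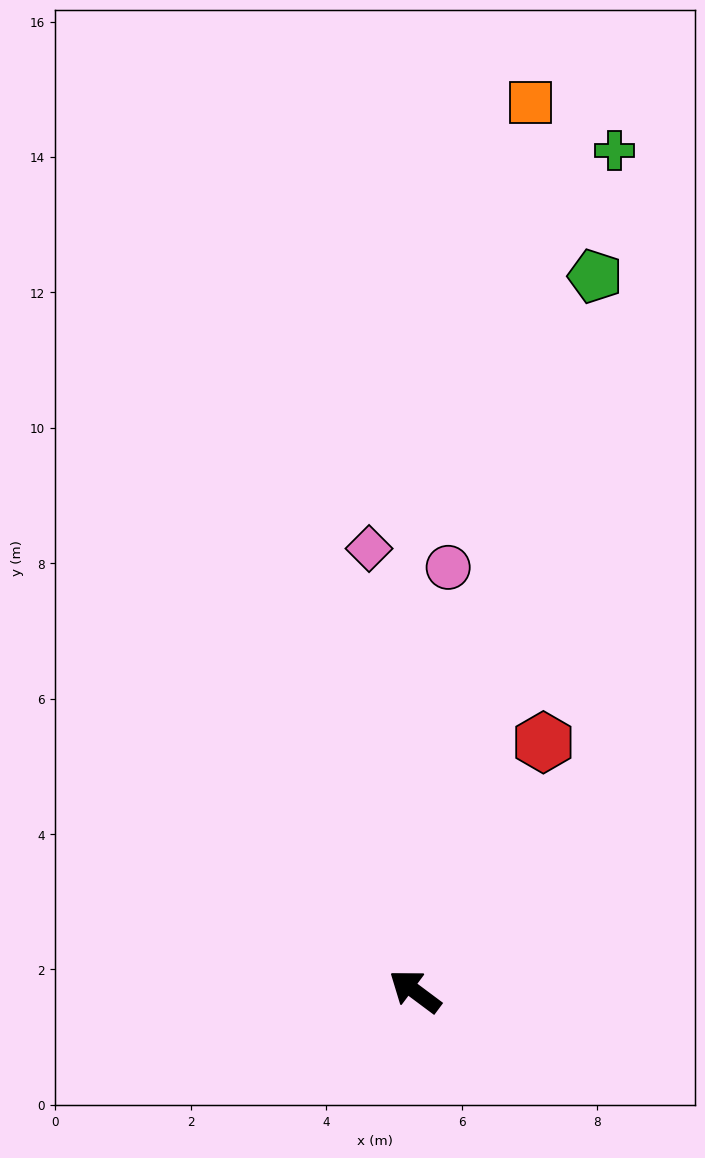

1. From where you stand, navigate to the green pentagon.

turn right 67°, forward 10.9 m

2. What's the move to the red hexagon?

turn right 81°, forward 4.1 m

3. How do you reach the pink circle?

turn right 58°, forward 6.3 m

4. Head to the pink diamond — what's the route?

turn right 47°, forward 6.6 m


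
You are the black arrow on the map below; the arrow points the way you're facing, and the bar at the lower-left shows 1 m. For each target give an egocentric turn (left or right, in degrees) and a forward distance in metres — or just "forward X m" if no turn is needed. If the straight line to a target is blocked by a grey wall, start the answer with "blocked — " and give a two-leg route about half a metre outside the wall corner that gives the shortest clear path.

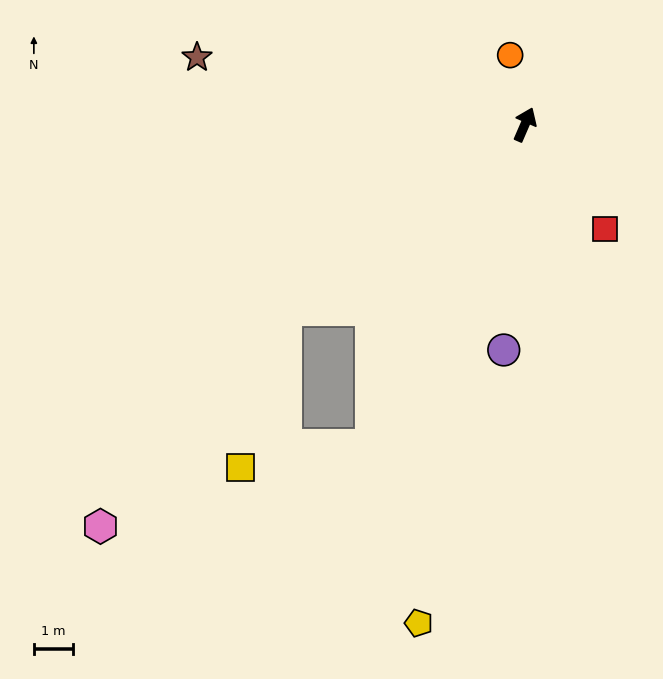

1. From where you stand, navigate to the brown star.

turn left 102°, forward 8.5 m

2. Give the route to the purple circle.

turn right 162°, forward 5.7 m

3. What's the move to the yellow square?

blocked — turn left 151°, forward 7.7 m, then turn left 37°, forward 4.2 m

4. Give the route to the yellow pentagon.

turn right 169°, forward 12.9 m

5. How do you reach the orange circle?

turn left 35°, forward 1.8 m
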